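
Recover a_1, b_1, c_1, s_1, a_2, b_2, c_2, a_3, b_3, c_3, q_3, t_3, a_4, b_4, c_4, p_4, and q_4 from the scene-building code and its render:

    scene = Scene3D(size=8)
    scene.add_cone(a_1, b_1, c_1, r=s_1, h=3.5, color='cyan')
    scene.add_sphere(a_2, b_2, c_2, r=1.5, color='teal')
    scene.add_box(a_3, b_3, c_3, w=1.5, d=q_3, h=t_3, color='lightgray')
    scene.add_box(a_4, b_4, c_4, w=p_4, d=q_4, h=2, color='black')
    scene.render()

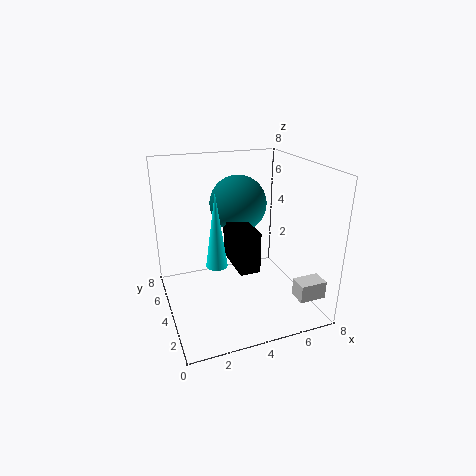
a_1 = 2, b_1 = 1.5, c_1 = 4, s_1 = 0.5, a_2 = 4, b_2 = 4, c_2 = 6, a_3 = 6.5, b_3 = 1, c_3 = 1, q_3 = 1, t_3 = 1, a_4 = 3, b_4 = 1, c_4 = 3.5, p_4 = 1, q_4 = 2.5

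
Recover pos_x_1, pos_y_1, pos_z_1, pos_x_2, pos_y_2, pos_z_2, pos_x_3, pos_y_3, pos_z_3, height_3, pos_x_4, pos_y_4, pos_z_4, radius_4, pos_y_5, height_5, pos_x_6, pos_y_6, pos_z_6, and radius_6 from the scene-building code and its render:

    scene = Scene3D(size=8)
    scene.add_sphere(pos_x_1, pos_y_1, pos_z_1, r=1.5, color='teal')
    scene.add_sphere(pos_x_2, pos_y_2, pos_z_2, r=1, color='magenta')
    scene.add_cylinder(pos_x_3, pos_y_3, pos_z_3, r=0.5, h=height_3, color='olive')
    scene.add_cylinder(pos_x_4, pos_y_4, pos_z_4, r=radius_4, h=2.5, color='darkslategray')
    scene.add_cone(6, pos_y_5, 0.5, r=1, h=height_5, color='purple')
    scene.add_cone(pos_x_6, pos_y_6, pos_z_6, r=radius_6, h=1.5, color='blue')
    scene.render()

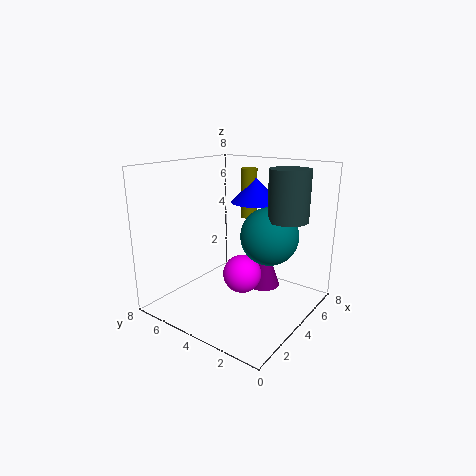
pos_x_1 = 4; pos_y_1 = 2; pos_z_1 = 4.5; pos_x_2 = 3; pos_y_2 = 3; pos_z_2 = 2.5; pos_x_3 = 6.5; pos_y_3 = 5; pos_z_3 = 4.5; height_3 = 3; pos_x_4 = 4; pos_y_4 = 1; pos_z_4 = 5.5; radius_4 = 1; pos_y_5 = 3.5; height_5 = 3; pos_x_6 = 6.5; pos_y_6 = 4.5; pos_z_6 = 5.5; radius_6 = 1.5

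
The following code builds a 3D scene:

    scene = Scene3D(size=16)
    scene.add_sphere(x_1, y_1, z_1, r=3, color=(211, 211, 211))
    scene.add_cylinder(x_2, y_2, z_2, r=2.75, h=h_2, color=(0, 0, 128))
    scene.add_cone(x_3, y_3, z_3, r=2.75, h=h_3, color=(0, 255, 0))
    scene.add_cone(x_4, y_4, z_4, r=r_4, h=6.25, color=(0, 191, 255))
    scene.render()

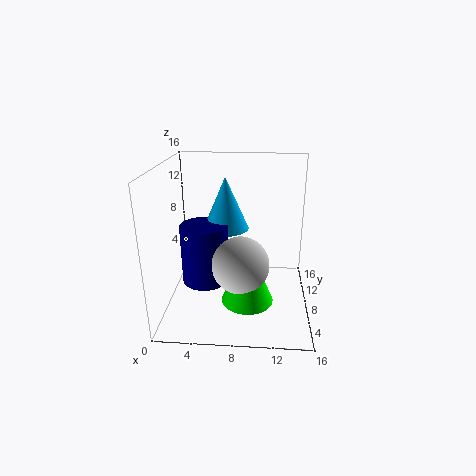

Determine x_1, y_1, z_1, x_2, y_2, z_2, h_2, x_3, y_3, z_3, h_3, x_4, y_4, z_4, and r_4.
x_1 = 8.5, y_1 = 5, z_1 = 6.25, x_2 = 4, y_2 = 9, z_2 = 2, h_2 = 7, x_3 = 9.25, y_3 = 4.75, z_3 = 2.25, h_3 = 6.5, x_4 = 6.25, y_4 = 11.5, z_4 = 7.75, r_4 = 2.75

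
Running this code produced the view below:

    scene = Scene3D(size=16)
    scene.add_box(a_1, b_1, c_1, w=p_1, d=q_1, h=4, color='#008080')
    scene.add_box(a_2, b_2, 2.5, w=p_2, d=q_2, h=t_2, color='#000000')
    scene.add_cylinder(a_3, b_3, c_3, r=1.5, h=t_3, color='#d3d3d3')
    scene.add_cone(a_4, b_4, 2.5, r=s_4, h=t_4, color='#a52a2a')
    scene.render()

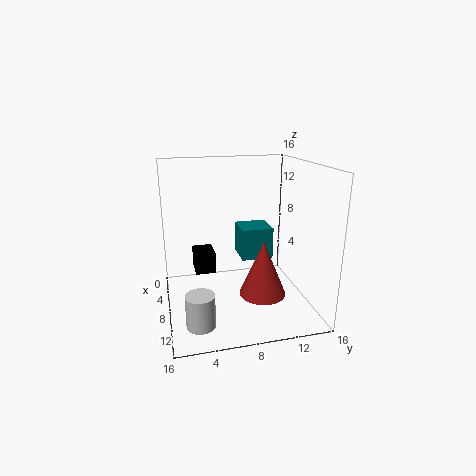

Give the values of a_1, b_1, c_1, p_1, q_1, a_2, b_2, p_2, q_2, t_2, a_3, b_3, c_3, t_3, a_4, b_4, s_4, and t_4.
a_1 = 0.5, b_1 = 9.5, c_1 = 3.5, p_1 = 4, q_1 = 4, a_2 = 1.5, b_2 = 3.5, p_2 = 3.5, q_2 = 2.5, t_2 = 2.5, a_3 = 12.5, b_3 = 3, c_3 = 0.5, t_3 = 3.5, a_4 = 11, b_4 = 10, s_4 = 2.5, t_4 = 6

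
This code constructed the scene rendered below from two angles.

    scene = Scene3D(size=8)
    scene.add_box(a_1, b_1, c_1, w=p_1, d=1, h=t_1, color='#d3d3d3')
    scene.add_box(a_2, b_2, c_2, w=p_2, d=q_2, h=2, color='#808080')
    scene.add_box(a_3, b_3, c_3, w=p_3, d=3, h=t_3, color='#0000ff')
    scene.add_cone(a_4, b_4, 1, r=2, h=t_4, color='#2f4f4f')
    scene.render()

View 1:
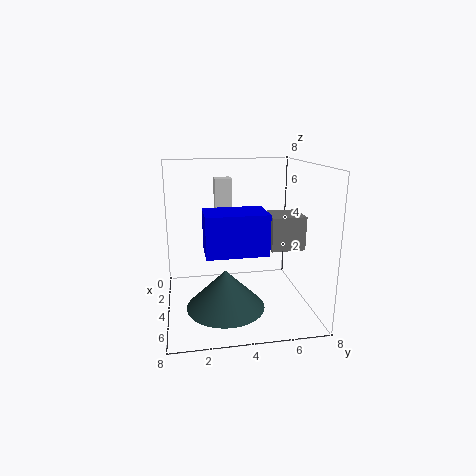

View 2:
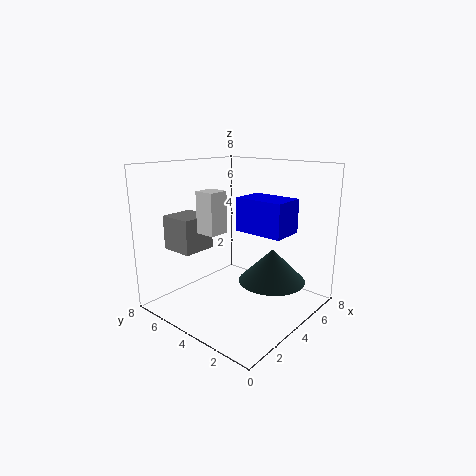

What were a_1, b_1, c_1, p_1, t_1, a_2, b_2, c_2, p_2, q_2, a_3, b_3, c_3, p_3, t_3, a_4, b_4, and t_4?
a_1 = 1; b_1 = 3; c_1 = 5; p_1 = 1; t_1 = 2; a_2 = 2; b_2 = 6; c_2 = 3; p_2 = 2; q_2 = 2; a_3 = 5; b_3 = 2; c_3 = 4; p_3 = 2; t_3 = 2; a_4 = 6; b_4 = 3; t_4 = 2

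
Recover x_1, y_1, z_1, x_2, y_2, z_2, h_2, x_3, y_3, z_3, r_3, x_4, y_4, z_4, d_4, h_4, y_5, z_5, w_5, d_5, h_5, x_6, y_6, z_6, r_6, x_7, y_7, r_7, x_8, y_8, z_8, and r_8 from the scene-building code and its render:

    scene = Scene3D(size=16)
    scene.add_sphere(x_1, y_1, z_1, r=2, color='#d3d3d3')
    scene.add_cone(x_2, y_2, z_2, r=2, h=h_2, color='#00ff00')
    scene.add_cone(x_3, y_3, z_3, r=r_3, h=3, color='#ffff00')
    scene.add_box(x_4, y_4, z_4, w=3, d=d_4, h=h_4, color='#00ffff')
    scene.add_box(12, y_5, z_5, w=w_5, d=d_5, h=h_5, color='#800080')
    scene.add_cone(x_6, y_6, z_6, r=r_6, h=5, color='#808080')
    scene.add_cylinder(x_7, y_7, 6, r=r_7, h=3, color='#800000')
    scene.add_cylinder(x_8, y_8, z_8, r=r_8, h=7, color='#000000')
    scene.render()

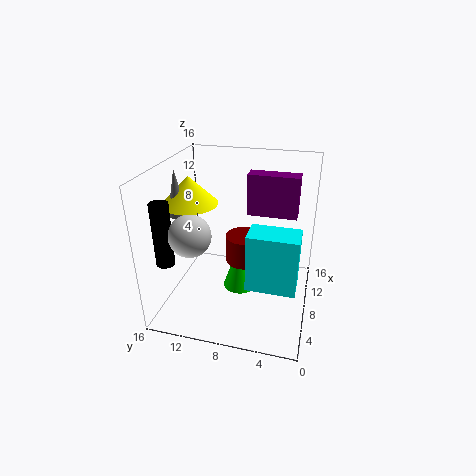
x_1 = 2
y_1 = 11
z_1 = 11
x_2 = 9
y_2 = 8
z_2 = 1
h_2 = 6
x_3 = 7
y_3 = 13
z_3 = 12
r_3 = 3
x_4 = 3
y_4 = 1
z_4 = 5
d_4 = 5
h_4 = 6
y_5 = 2
z_5 = 9
w_5 = 2
d_5 = 6
h_5 = 5
x_6 = 6
y_6 = 14
z_6 = 11
r_6 = 1
x_7 = 7
y_7 = 7
r_7 = 2
x_8 = 4
y_8 = 15
z_8 = 6
r_8 = 1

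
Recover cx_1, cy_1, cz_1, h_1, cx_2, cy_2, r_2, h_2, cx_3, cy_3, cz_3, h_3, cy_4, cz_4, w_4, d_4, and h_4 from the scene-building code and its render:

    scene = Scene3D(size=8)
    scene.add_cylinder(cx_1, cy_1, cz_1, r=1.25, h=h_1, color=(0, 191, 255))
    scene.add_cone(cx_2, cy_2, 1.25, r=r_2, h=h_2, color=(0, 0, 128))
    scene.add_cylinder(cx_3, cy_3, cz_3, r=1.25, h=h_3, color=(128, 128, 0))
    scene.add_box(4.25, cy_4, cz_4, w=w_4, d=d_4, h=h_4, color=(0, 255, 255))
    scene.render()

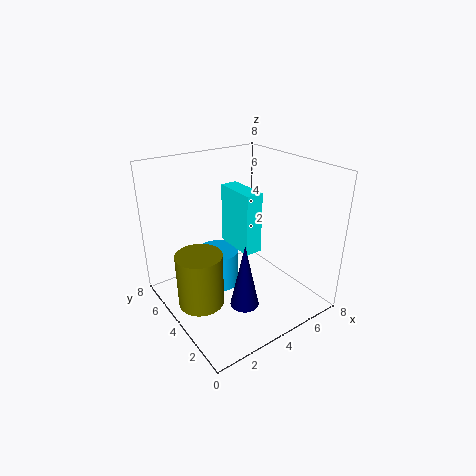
cx_1 = 3.75
cy_1 = 5.75
cz_1 = 0.25
h_1 = 2.25
cx_2 = 3
cy_2 = 2
r_2 = 0.75
h_2 = 3.5
cx_3 = 1.5
cy_3 = 4
cz_3 = 0.75
h_3 = 3
cy_4 = 3.5
cz_4 = 3
w_4 = 1
d_4 = 2.5
h_4 = 3.5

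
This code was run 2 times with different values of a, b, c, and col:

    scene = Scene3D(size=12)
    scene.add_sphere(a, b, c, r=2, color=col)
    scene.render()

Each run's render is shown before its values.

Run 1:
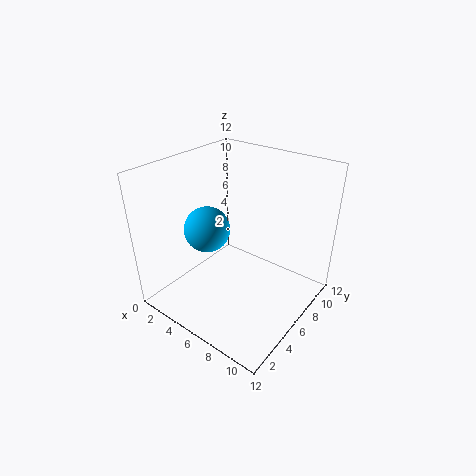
a = 3; b = 5.5; c = 6; col = 'deepskyblue'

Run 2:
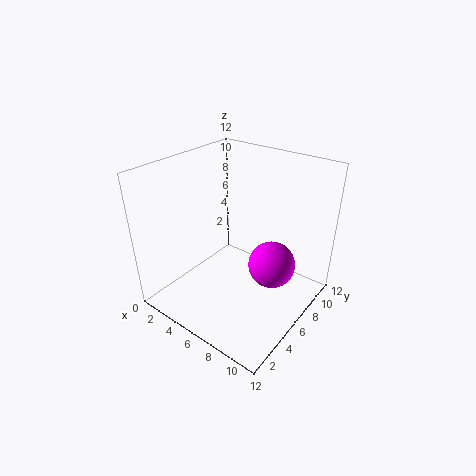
a = 8.5; b = 7.5; c = 3.5; col = 'magenta'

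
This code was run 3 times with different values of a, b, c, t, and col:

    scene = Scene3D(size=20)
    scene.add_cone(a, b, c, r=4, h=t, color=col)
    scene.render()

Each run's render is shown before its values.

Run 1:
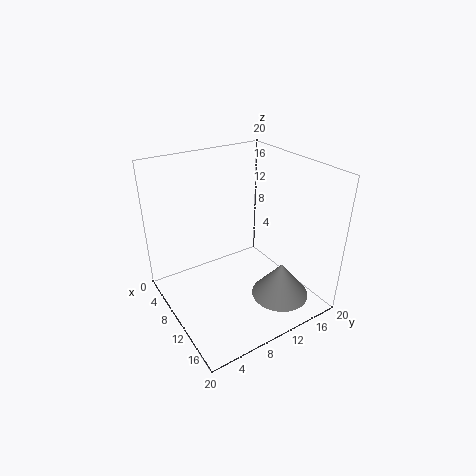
a = 15; b = 14; c = 2; t = 5; col = 'gray'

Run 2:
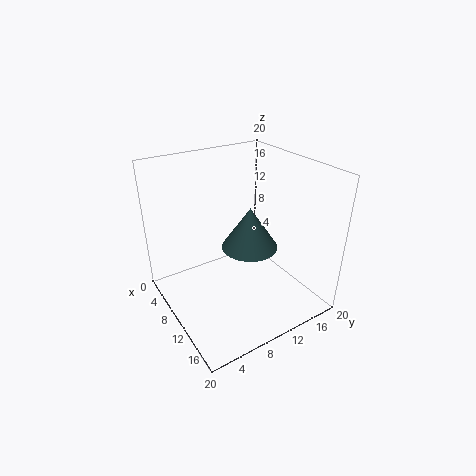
a = 10; b = 12; c = 8; t = 6; col = 'darkslategray'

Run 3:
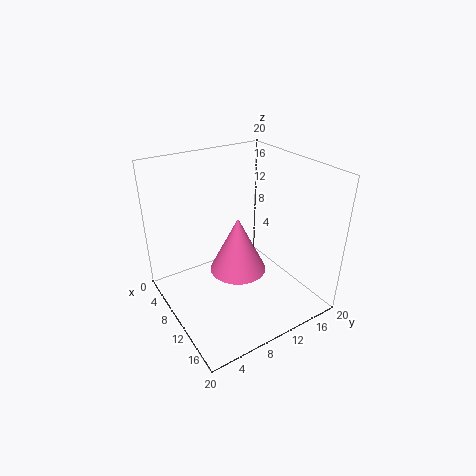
a = 10; b = 10; c = 5; t = 8; col = 'hotpink'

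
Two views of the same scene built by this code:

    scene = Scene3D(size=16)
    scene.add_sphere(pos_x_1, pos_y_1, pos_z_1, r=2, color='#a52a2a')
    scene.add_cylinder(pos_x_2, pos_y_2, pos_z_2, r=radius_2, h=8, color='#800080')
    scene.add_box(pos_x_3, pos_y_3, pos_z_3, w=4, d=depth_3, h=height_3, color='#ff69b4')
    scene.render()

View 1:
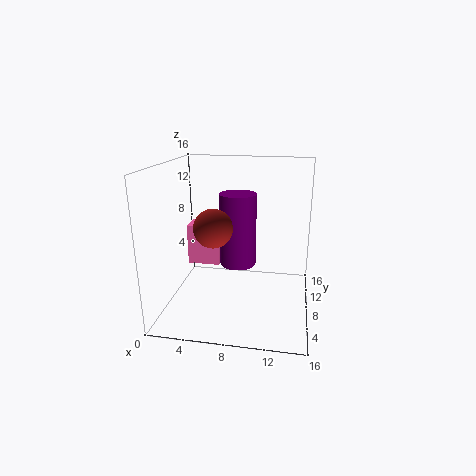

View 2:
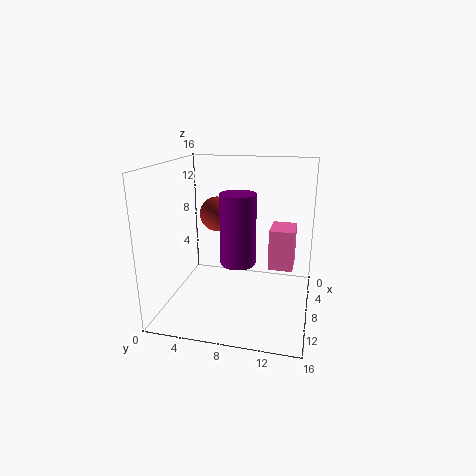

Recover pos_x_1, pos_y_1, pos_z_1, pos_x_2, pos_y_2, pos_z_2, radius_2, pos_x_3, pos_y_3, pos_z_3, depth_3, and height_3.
pos_x_1 = 6
pos_y_1 = 5
pos_z_1 = 10
pos_x_2 = 8
pos_y_2 = 8
pos_z_2 = 5
radius_2 = 2
pos_x_3 = 1
pos_y_3 = 11
pos_z_3 = 3
depth_3 = 3
height_3 = 5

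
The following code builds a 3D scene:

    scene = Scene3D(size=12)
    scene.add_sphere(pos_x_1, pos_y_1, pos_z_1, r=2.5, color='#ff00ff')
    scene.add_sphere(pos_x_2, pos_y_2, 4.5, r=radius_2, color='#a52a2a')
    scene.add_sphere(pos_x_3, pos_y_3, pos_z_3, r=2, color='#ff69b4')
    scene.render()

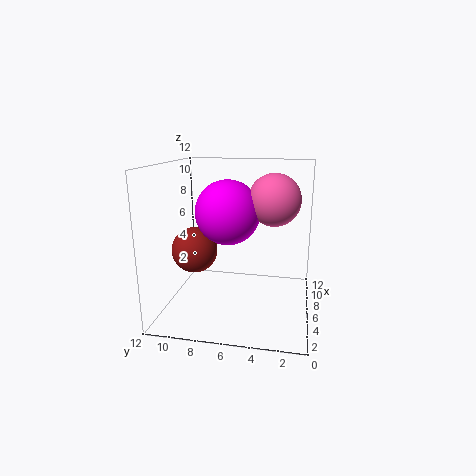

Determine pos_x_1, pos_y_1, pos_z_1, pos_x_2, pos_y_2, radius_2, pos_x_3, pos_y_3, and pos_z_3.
pos_x_1 = 4.5, pos_y_1 = 6.5, pos_z_1 = 8.5, pos_x_2 = 6.5, pos_y_2 = 10, radius_2 = 2, pos_x_3 = 5, pos_y_3 = 3, pos_z_3 = 9.5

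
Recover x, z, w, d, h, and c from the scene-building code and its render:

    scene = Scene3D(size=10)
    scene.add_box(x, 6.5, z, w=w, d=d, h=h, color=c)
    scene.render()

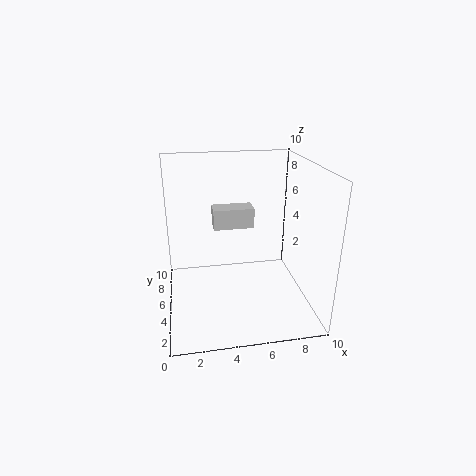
x = 3.5
z = 5
w = 3
d = 1.5
h = 1.5
c = 'lightgray'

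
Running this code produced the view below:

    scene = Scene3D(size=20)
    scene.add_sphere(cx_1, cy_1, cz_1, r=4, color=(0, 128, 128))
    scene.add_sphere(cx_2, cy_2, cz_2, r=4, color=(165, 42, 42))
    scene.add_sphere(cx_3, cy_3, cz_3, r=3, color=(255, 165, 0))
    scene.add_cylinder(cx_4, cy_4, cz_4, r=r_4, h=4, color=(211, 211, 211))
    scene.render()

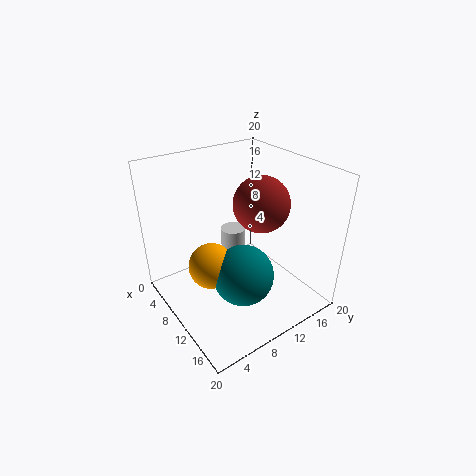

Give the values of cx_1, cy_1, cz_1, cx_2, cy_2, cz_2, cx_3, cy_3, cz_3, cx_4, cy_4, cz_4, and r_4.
cx_1 = 14; cy_1 = 8; cz_1 = 7; cx_2 = 10; cy_2 = 14; cz_2 = 14; cx_3 = 11; cy_3 = 5; cz_3 = 8; cx_4 = 3; cy_4 = 14; cz_4 = 3; r_4 = 2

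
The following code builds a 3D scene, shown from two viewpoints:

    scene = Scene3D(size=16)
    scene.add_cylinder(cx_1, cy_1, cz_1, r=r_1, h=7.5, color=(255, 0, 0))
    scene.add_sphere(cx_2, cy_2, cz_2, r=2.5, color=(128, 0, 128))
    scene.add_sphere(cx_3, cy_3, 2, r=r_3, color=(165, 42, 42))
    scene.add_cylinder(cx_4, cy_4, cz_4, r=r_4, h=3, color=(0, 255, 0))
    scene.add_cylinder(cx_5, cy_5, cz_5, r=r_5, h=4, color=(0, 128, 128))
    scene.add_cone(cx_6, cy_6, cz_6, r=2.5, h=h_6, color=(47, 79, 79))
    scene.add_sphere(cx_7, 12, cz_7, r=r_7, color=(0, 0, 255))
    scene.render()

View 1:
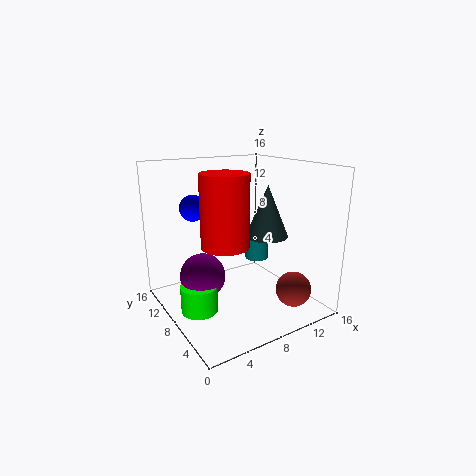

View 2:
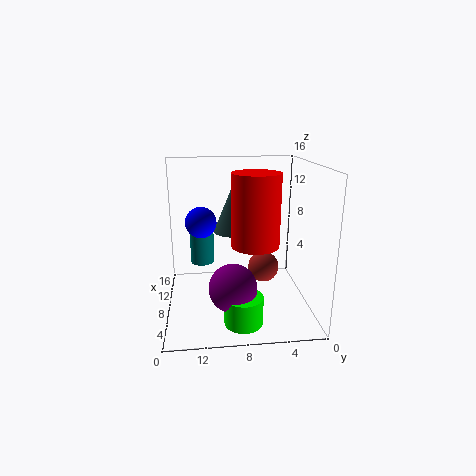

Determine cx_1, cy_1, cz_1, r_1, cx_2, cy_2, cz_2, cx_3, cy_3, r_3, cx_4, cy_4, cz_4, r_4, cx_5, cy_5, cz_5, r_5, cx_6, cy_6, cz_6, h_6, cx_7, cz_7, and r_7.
cx_1 = 5.5
cy_1 = 6.5
cz_1 = 8
r_1 = 2.5
cx_2 = 4
cy_2 = 9
cz_2 = 4
cx_3 = 13
cy_3 = 4
r_3 = 2
cx_4 = 3
cy_4 = 8
cz_4 = 0.5
r_4 = 2
cx_5 = 13.5
cy_5 = 12
cz_5 = 3
r_5 = 1.5
cx_6 = 12
cy_6 = 8
cz_6 = 7.5
h_6 = 6
cx_7 = 4.5
cz_7 = 11
r_7 = 1.5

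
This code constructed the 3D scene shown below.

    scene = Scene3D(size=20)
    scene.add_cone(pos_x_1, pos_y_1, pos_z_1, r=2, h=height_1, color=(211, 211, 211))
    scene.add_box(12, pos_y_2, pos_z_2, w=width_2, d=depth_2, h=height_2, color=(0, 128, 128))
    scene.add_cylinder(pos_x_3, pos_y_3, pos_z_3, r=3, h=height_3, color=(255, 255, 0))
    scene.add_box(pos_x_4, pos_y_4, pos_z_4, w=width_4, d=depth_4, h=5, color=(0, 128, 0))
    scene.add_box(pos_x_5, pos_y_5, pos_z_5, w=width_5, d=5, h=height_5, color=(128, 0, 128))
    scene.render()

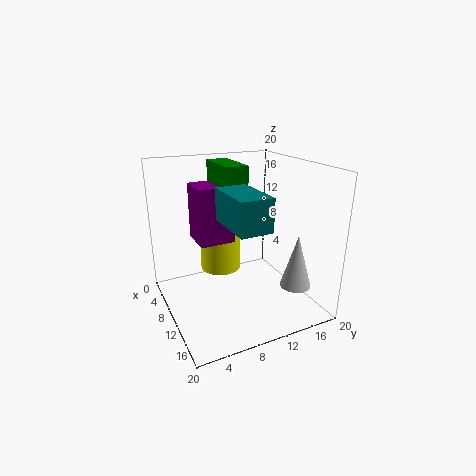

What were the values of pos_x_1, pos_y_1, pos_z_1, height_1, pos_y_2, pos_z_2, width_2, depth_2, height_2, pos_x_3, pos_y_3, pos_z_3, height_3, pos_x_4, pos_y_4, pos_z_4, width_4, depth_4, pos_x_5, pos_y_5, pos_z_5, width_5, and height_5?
pos_x_1 = 17
pos_y_1 = 15
pos_z_1 = 5
height_1 = 7
pos_y_2 = 6
pos_z_2 = 14
width_2 = 7
depth_2 = 4
height_2 = 4
pos_x_3 = 6
pos_y_3 = 9
pos_z_3 = 4
height_3 = 6
pos_x_4 = 4
pos_y_4 = 8
pos_z_4 = 15
width_4 = 7
depth_4 = 3
pos_x_5 = 4
pos_y_5 = 5
pos_z_5 = 9
width_5 = 5
height_5 = 8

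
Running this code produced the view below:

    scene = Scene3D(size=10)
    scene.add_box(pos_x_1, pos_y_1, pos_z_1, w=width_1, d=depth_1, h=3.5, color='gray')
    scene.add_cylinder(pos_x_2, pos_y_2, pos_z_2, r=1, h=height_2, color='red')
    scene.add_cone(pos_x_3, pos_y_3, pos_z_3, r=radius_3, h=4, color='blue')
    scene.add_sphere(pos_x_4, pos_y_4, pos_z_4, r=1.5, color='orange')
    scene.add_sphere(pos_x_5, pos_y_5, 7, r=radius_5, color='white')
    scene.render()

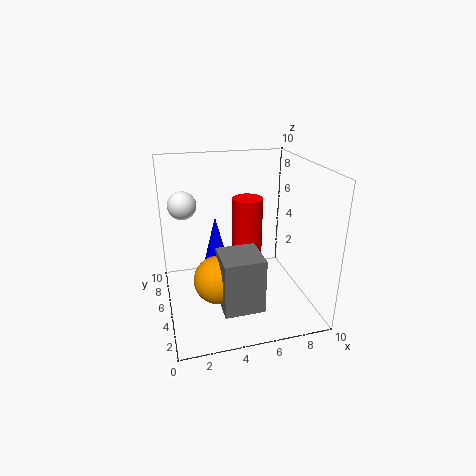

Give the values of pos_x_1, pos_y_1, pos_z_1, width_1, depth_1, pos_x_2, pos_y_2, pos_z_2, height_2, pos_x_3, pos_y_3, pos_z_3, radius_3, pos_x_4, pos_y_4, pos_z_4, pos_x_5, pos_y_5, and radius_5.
pos_x_1 = 3, pos_y_1 = 0.5, pos_z_1 = 2, width_1 = 2.5, depth_1 = 2.5, pos_x_2 = 5.5, pos_y_2 = 4.5, pos_z_2 = 3.5, height_2 = 4.5, pos_x_3 = 4, pos_y_3 = 8, pos_z_3 = 1.5, radius_3 = 1, pos_x_4 = 3, pos_y_4 = 2.5, pos_z_4 = 3.5, pos_x_5 = 1.5, pos_y_5 = 7, radius_5 = 1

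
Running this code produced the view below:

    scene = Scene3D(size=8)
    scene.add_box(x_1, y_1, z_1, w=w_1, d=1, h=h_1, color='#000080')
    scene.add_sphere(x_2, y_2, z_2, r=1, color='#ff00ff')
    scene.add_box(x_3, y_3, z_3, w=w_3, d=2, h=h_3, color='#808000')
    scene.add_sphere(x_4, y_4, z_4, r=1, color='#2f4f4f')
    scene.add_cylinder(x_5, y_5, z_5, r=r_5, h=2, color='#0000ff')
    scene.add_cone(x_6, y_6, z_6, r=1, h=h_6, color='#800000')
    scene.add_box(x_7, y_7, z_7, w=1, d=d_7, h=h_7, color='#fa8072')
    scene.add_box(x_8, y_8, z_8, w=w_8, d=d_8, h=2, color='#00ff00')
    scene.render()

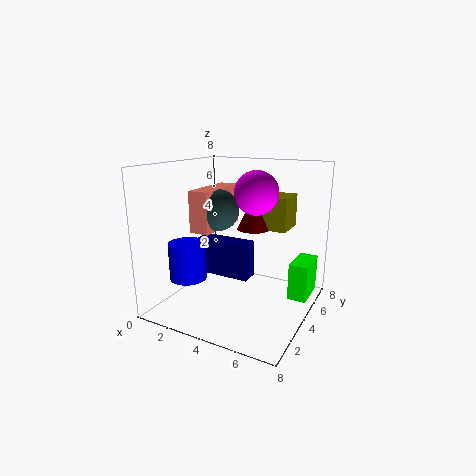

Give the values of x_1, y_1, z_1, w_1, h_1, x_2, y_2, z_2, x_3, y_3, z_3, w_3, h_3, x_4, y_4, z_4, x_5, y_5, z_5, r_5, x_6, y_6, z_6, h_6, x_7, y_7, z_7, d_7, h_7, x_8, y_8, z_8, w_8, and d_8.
x_1 = 2, y_1 = 3, z_1 = 2, w_1 = 3, h_1 = 2, x_2 = 6, y_2 = 2, z_2 = 7, x_3 = 4, y_3 = 6, z_3 = 4, w_3 = 2, h_3 = 2, x_4 = 4, y_4 = 2, z_4 = 6, x_5 = 2, y_5 = 2, z_5 = 2, r_5 = 1, x_6 = 4, y_6 = 6, z_6 = 4, h_6 = 2, x_7 = 3, y_7 = 1, z_7 = 5, d_7 = 3, h_7 = 2, x_8 = 7, y_8 = 4, z_8 = 1, w_8 = 1, d_8 = 2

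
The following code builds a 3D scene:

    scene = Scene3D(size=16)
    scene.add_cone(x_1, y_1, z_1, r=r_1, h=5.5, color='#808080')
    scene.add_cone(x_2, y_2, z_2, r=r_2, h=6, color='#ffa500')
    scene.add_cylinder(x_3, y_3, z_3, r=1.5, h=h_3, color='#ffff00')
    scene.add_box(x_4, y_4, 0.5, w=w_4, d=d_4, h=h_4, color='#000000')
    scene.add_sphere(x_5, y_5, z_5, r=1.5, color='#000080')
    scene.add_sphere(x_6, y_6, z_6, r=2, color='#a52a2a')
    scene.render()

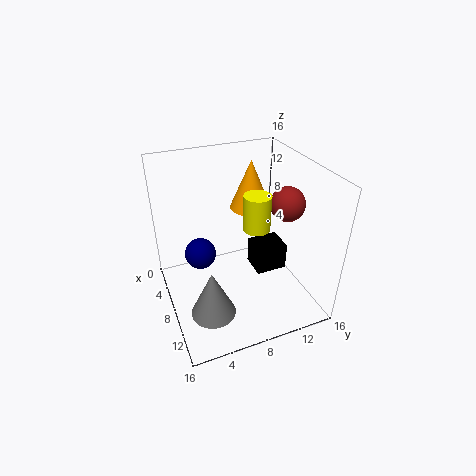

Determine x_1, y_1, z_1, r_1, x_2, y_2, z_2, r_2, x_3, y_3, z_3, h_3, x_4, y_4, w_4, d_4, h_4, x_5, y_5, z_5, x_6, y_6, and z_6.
x_1 = 10.5; y_1 = 4; z_1 = 0.5; r_1 = 2.5; x_2 = 3.5; y_2 = 11.5; z_2 = 9; r_2 = 2.5; x_3 = 8.5; y_3 = 10; z_3 = 9; h_3 = 4; x_4 = 3; y_4 = 11.5; w_4 = 3.5; d_4 = 4; h_4 = 3.5; x_5 = 10.5; y_5 = 3; z_5 = 9; x_6 = 8; y_6 = 14; z_6 = 11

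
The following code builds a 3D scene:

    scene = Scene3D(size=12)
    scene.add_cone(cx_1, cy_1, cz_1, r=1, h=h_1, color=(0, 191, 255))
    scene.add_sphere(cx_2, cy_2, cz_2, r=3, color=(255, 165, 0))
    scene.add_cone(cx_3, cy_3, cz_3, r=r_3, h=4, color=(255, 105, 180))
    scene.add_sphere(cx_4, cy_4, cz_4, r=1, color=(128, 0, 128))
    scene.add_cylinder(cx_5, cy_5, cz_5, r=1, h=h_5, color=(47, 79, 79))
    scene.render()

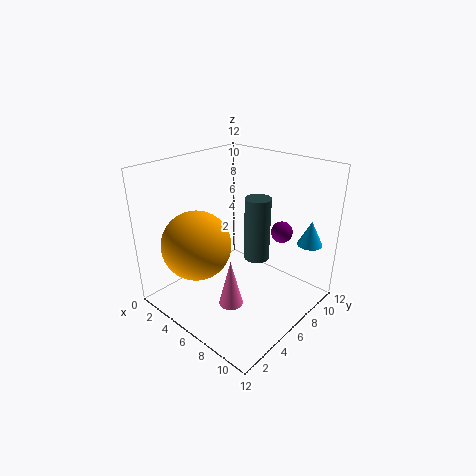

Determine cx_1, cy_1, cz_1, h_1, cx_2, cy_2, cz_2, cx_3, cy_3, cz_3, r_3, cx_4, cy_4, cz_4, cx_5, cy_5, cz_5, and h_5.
cx_1 = 11, cy_1 = 9, cz_1 = 6, h_1 = 2, cx_2 = 3, cy_2 = 4, cz_2 = 5, cx_3 = 7, cy_3 = 4, cz_3 = 1, r_3 = 1, cx_4 = 7, cy_4 = 11, cz_4 = 5, cx_5 = 8, cy_5 = 6, cz_5 = 5, h_5 = 5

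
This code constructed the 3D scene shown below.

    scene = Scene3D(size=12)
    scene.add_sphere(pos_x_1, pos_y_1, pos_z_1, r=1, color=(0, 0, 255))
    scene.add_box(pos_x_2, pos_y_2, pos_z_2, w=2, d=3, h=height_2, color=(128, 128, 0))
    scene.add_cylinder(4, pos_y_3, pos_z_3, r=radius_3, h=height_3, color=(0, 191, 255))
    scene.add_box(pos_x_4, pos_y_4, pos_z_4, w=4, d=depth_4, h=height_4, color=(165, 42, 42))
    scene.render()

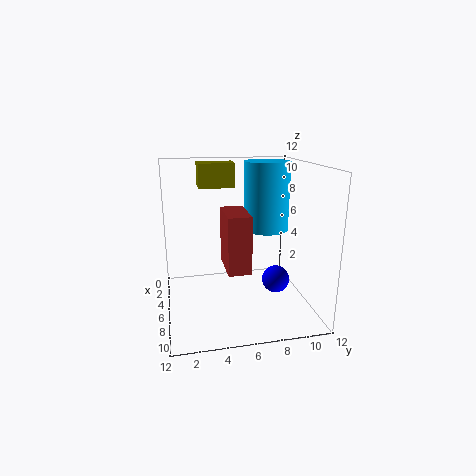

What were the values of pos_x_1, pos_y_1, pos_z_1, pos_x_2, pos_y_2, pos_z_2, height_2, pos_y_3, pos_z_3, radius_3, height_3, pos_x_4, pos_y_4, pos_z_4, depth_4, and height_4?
pos_x_1 = 10, pos_y_1 = 8, pos_z_1 = 4, pos_x_2 = 3, pos_y_2 = 3, pos_z_2 = 10, height_2 = 2, pos_y_3 = 9, pos_z_3 = 6, radius_3 = 2, height_3 = 6, pos_x_4 = 3, pos_y_4 = 5, pos_z_4 = 3, depth_4 = 2, height_4 = 5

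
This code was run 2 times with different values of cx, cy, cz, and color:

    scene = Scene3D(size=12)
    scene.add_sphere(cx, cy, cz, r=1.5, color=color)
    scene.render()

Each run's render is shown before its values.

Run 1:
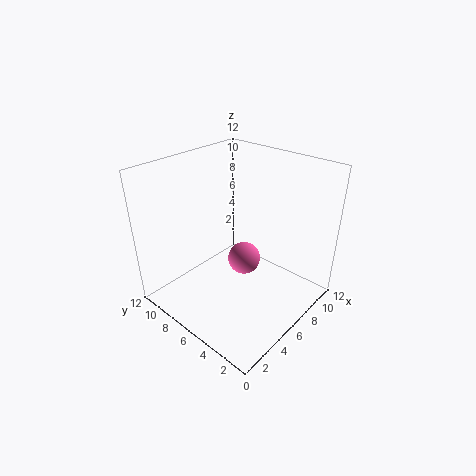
cx = 8; cy = 7; cz = 2.5; color = 'hotpink'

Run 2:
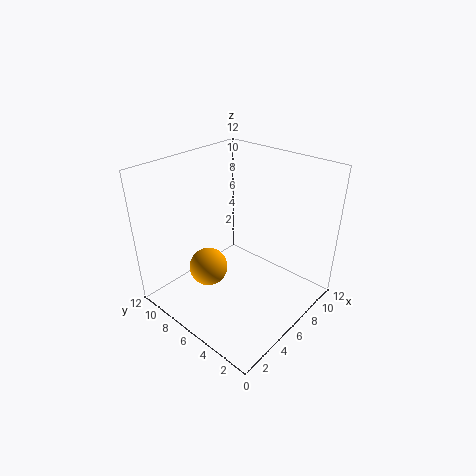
cx = 3; cy = 6.5; cz = 4.5; color = 'orange'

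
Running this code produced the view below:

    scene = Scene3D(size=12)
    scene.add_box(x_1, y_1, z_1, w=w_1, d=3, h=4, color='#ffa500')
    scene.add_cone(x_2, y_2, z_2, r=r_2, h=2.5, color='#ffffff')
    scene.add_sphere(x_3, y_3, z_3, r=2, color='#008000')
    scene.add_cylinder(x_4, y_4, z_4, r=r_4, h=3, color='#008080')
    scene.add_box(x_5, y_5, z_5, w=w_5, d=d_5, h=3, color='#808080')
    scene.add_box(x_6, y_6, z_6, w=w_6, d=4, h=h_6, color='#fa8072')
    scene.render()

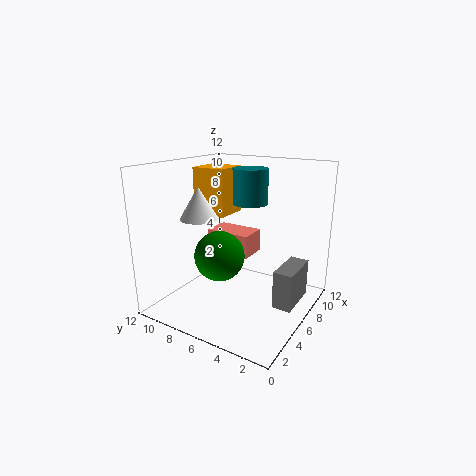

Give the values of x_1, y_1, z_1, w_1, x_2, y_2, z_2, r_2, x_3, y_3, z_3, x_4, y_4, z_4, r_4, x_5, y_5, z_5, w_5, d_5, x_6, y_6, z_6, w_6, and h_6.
x_1 = 6
y_1 = 7.5
z_1 = 7.5
w_1 = 3
x_2 = 3.5
y_2 = 8
z_2 = 8
r_2 = 1.5
x_3 = 4
y_3 = 6.5
z_3 = 5
x_4 = 8
y_4 = 6
z_4 = 8.5
r_4 = 1.5
x_5 = 4.5
y_5 = 0.5
z_5 = 1.5
w_5 = 3.5
d_5 = 1.5
x_6 = 6.5
y_6 = 5.5
z_6 = 4
w_6 = 2.5
h_6 = 2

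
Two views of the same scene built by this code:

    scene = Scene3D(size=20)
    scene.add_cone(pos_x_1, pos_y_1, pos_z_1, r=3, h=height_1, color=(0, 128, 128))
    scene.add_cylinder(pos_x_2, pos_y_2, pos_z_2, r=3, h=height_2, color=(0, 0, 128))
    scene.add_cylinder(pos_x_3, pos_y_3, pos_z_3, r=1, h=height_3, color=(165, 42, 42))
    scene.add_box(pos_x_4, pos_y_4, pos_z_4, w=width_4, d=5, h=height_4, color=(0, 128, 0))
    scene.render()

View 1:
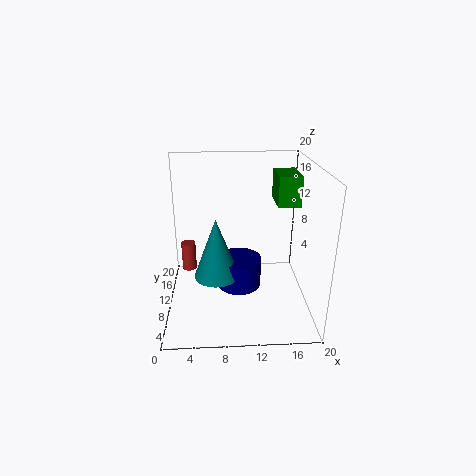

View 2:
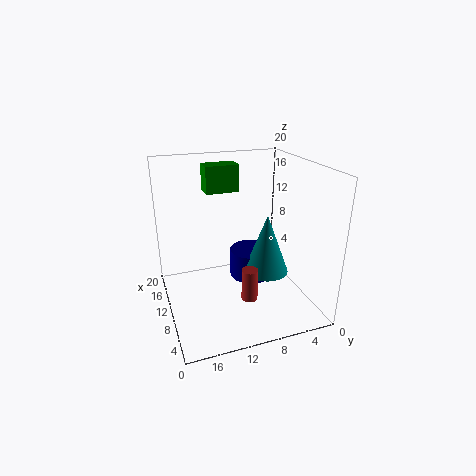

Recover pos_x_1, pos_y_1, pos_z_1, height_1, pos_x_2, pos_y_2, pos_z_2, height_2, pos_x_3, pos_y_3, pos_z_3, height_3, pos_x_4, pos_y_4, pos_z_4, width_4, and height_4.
pos_x_1 = 7
pos_y_1 = 7
pos_z_1 = 6
height_1 = 8
pos_x_2 = 10
pos_y_2 = 8
pos_z_2 = 4
height_2 = 4
pos_x_3 = 3
pos_y_3 = 11
pos_z_3 = 5
height_3 = 4
pos_x_4 = 15
pos_y_4 = 8
pos_z_4 = 15
width_4 = 3
height_4 = 4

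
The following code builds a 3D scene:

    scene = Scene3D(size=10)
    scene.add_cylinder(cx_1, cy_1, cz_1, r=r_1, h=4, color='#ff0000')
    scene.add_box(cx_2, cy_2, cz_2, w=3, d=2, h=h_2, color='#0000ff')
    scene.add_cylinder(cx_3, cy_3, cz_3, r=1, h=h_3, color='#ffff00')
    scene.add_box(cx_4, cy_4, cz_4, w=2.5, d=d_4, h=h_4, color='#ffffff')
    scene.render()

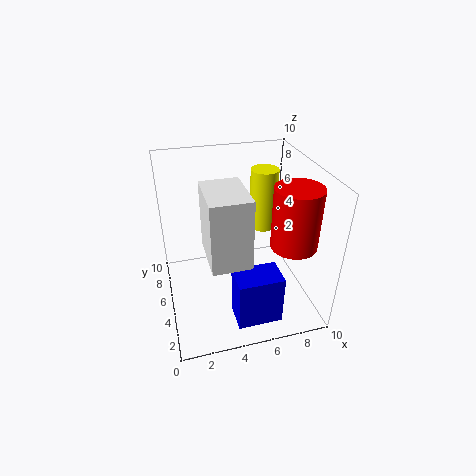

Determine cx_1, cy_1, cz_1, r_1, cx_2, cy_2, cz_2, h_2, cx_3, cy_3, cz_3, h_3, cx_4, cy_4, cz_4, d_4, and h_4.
cx_1 = 8, cy_1 = 2.5, cz_1 = 5.5, r_1 = 1.5, cx_2 = 4, cy_2 = 1, cz_2 = 0.5, h_2 = 3.5, cx_3 = 7.5, cy_3 = 7, cz_3 = 4.5, h_3 = 4.5, cx_4 = 2.5, cy_4 = 1.5, cz_4 = 5, d_4 = 3.5, h_4 = 4.5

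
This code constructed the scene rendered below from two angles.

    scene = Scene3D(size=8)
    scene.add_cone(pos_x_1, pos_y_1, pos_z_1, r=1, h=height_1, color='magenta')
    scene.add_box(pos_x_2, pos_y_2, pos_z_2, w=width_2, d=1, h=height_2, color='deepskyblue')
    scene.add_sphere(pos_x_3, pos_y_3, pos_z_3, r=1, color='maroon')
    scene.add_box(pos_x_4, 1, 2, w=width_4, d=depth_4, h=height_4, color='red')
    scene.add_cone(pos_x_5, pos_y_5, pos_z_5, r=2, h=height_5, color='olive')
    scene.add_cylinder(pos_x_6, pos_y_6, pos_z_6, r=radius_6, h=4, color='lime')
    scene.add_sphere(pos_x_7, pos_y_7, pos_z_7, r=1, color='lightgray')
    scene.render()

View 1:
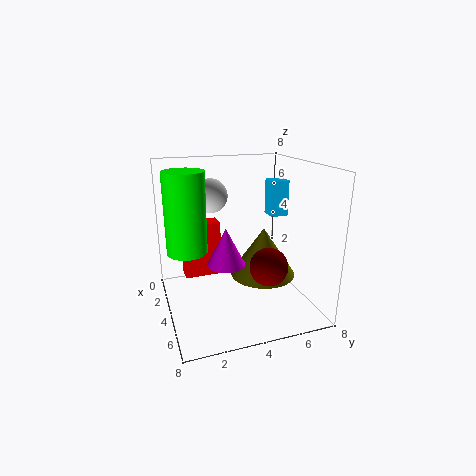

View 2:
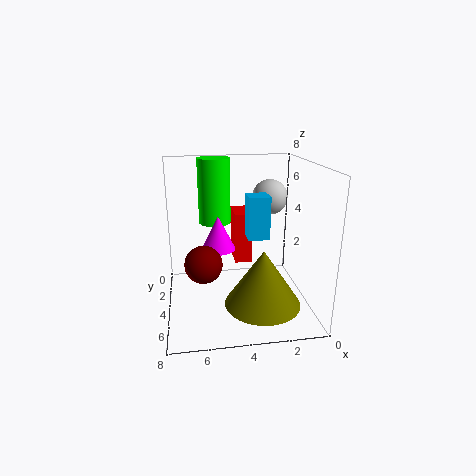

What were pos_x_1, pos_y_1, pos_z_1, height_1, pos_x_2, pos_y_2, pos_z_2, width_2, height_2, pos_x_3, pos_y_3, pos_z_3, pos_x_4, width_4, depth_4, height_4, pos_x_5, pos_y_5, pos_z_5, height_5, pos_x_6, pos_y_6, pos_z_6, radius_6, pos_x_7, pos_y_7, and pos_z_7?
pos_x_1 = 5
pos_y_1 = 3
pos_z_1 = 3
height_1 = 2
pos_x_2 = 3
pos_y_2 = 6
pos_z_2 = 5
width_2 = 1
height_2 = 2
pos_x_3 = 6
pos_y_3 = 5
pos_z_3 = 3
pos_x_4 = 3
width_4 = 1
depth_4 = 2
height_4 = 3
pos_x_5 = 3
pos_y_5 = 6
pos_z_5 = 1
height_5 = 3
pos_x_6 = 5
pos_y_6 = 1
pos_z_6 = 4
radius_6 = 1
pos_x_7 = 2
pos_y_7 = 3
pos_z_7 = 6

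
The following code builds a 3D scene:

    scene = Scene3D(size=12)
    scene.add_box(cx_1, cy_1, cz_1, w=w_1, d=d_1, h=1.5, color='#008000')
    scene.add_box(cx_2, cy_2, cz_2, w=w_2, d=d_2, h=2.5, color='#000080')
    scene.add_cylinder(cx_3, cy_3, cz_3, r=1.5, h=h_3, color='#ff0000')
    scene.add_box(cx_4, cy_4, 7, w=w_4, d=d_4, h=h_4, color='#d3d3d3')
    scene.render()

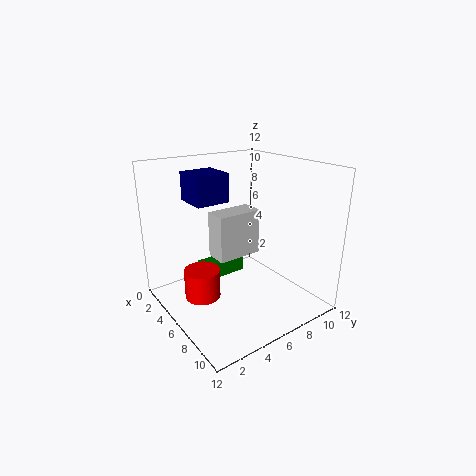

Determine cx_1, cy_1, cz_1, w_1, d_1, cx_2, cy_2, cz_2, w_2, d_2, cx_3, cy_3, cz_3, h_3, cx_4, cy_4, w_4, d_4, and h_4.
cx_1 = 2.5, cy_1 = 4, cz_1 = 1.5, w_1 = 1.5, d_1 = 4, cx_2 = 1, cy_2 = 3.5, cz_2 = 8.5, w_2 = 3, d_2 = 3, cx_3 = 5, cy_3 = 3, cz_3 = 1, h_3 = 2.5, cx_4 = 9, cy_4 = 1.5, w_4 = 1.5, d_4 = 3, h_4 = 3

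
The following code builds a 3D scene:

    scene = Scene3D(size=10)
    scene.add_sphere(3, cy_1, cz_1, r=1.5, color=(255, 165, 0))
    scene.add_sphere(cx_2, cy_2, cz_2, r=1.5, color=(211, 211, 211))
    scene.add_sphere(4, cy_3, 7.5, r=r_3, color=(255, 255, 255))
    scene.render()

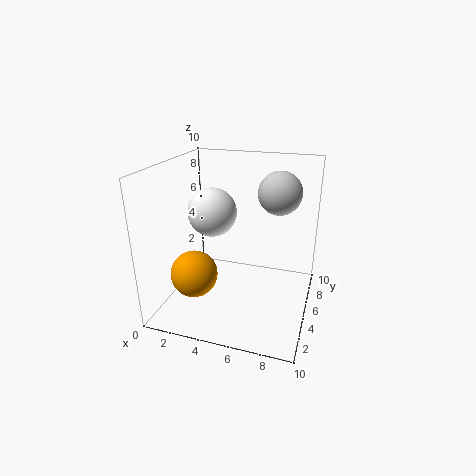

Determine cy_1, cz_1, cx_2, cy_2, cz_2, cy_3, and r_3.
cy_1 = 2, cz_1 = 3.5, cx_2 = 7.5, cy_2 = 6.5, cz_2 = 8, cy_3 = 3, r_3 = 1.5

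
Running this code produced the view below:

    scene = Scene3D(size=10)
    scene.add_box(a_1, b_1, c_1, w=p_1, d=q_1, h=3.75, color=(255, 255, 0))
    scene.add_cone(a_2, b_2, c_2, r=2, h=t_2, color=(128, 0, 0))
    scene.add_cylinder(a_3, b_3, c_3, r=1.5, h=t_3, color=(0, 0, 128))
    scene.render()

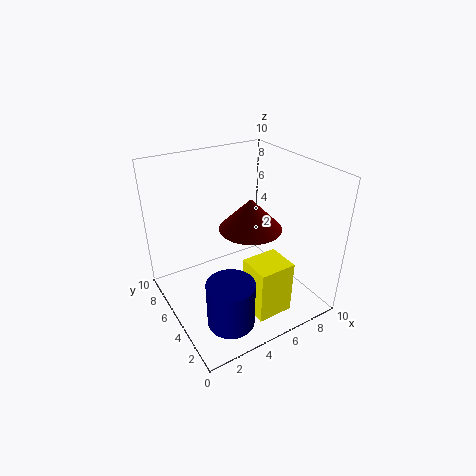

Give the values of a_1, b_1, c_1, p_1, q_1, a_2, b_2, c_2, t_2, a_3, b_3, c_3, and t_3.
a_1 = 4.5, b_1 = 1.25, c_1 = 0.5, p_1 = 2.5, q_1 = 2.25, a_2 = 5, b_2 = 3.5, c_2 = 6.5, t_2 = 2, a_3 = 2.5, b_3 = 1.75, c_3 = 1.25, t_3 = 3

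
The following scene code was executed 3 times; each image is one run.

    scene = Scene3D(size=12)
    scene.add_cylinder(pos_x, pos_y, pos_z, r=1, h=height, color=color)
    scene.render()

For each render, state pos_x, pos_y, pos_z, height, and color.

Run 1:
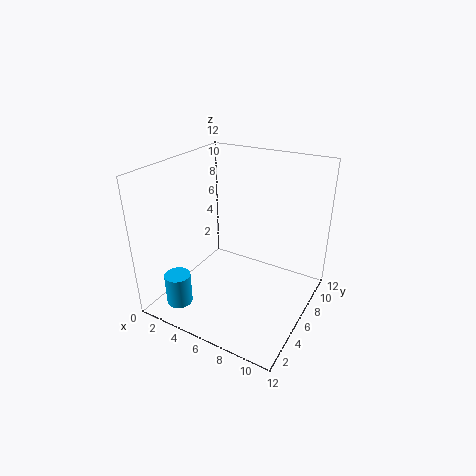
pos_x = 3.5; pos_y = 1; pos_z = 2; height = 2.5; color = 'deepskyblue'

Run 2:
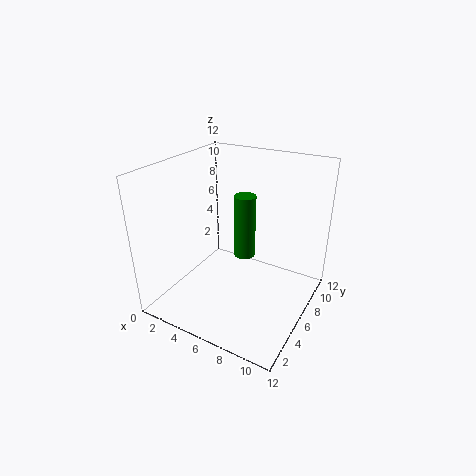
pos_x = 5; pos_y = 9; pos_z = 2.5; height = 6; color = 'green'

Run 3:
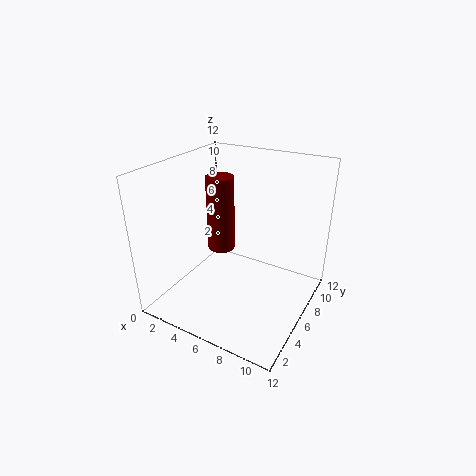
pos_x = 6; pos_y = 3.5; pos_z = 6.5; height = 5.5; color = 'maroon'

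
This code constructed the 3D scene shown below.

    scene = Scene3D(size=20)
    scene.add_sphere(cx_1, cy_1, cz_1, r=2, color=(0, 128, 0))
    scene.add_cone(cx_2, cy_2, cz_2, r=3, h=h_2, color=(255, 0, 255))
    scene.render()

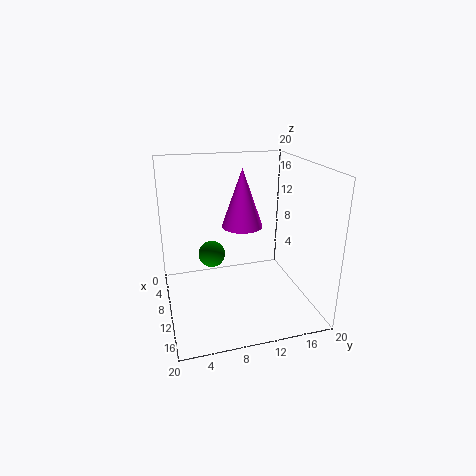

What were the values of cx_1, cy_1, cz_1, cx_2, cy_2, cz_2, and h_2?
cx_1 = 6; cy_1 = 7; cz_1 = 6; cx_2 = 7; cy_2 = 11.5; cz_2 = 10.5; h_2 = 8.5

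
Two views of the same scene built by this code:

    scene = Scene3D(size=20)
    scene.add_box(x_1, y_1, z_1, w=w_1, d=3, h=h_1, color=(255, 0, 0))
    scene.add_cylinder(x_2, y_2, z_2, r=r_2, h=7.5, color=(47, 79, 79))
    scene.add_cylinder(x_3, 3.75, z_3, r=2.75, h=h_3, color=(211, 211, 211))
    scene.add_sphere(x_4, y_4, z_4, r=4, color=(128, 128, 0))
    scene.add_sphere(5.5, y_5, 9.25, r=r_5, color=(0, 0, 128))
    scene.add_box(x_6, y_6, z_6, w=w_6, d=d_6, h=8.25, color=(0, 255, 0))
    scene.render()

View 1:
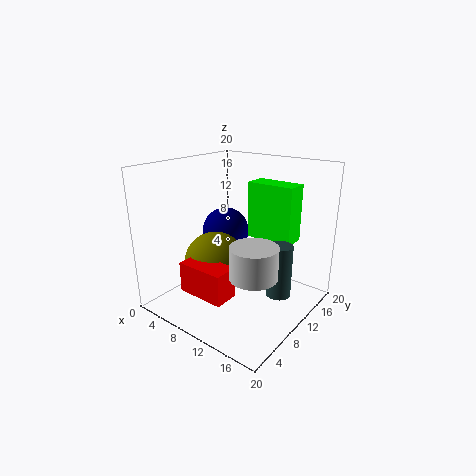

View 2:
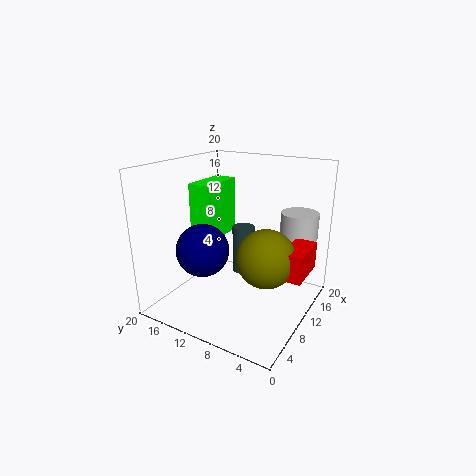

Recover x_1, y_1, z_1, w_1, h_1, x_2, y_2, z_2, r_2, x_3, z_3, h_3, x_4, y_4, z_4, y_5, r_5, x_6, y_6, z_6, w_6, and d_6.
x_1 = 8.75; y_1 = 0.25; z_1 = 6; w_1 = 6; h_1 = 3.75; x_2 = 15.5; y_2 = 12.25; z_2 = 2; r_2 = 1.75; x_3 = 17; z_3 = 9; h_3 = 3.75; x_4 = 9.75; y_4 = 5.5; z_4 = 8; y_5 = 12.75; r_5 = 3.5; x_6 = 8.75; y_6 = 14; z_6 = 8.75; w_6 = 7; d_6 = 3.25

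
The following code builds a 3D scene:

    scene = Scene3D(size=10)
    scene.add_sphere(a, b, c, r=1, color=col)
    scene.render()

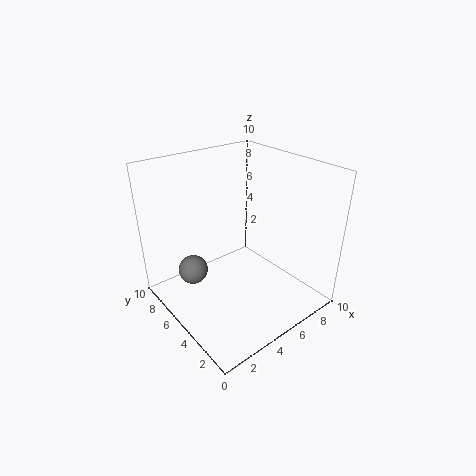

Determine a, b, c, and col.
a = 2, b = 6.25, c = 3, col = 'gray'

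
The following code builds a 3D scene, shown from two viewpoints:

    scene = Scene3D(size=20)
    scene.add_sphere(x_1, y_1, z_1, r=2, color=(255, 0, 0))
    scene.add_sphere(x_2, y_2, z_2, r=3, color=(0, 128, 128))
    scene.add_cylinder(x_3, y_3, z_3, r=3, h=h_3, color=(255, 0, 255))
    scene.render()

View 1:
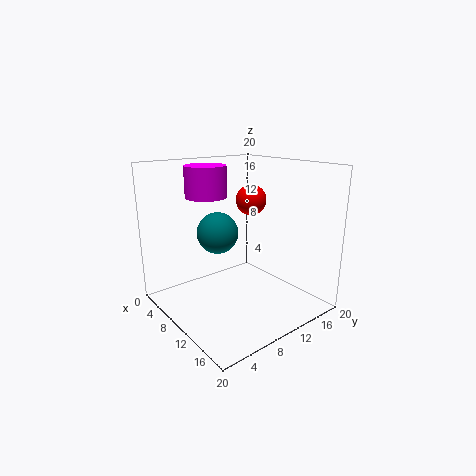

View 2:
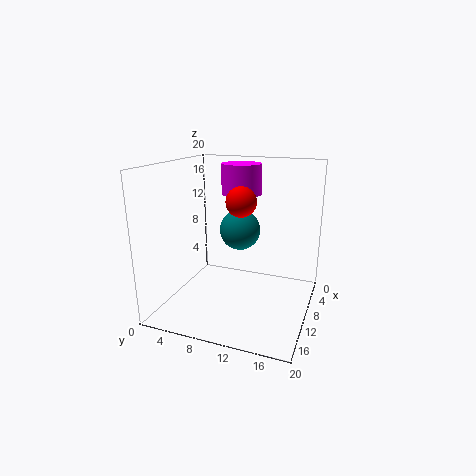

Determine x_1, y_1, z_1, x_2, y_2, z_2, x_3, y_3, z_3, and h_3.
x_1 = 11.5; y_1 = 11; z_1 = 15.5; x_2 = 6.5; y_2 = 9; z_2 = 10; x_3 = 4.5; y_3 = 8.5; z_3 = 15; h_3 = 4.5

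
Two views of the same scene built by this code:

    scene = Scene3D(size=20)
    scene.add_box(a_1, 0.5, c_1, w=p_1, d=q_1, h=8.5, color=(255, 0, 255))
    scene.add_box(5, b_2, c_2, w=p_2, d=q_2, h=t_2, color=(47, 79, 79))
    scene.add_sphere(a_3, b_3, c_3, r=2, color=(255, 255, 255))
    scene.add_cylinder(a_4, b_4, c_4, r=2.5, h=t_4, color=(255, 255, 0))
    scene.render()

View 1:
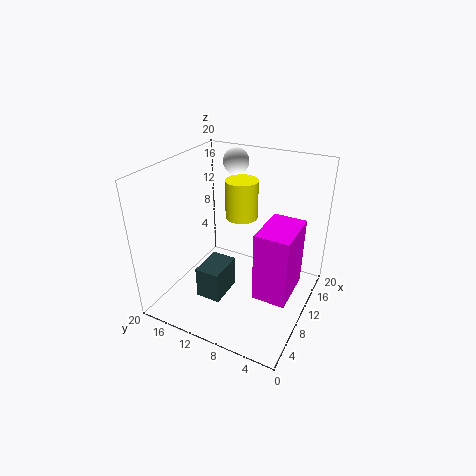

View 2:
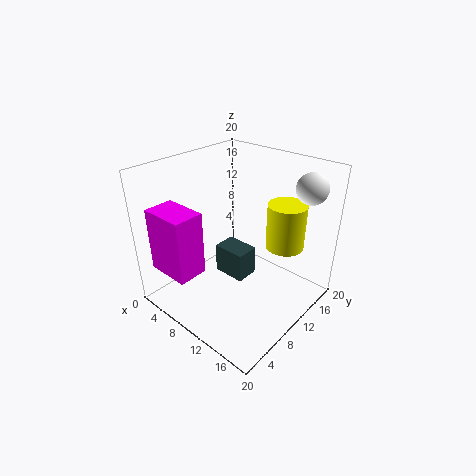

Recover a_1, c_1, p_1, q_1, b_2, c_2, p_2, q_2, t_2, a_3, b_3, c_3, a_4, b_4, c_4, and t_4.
a_1 = 3, c_1 = 7, p_1 = 6, q_1 = 4, b_2 = 10.5, c_2 = 2, p_2 = 5, q_2 = 3.5, t_2 = 4.5, a_3 = 18, b_3 = 14.5, c_3 = 18, a_4 = 16, b_4 = 12.5, c_4 = 10, t_4 = 6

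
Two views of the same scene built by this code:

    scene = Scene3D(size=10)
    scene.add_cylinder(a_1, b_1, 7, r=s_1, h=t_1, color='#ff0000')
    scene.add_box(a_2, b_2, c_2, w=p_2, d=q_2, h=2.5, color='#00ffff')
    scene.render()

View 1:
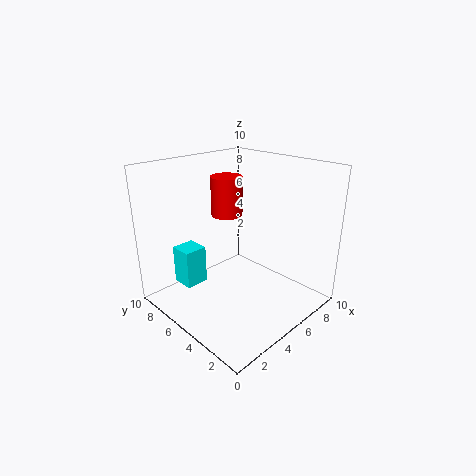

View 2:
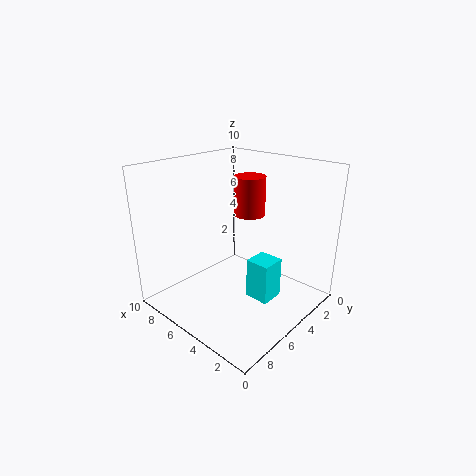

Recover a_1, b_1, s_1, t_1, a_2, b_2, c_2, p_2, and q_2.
a_1 = 4
b_1 = 5
s_1 = 1
t_1 = 2.5
a_2 = 1
b_2 = 5.5
c_2 = 2.5
p_2 = 1.5
q_2 = 1.5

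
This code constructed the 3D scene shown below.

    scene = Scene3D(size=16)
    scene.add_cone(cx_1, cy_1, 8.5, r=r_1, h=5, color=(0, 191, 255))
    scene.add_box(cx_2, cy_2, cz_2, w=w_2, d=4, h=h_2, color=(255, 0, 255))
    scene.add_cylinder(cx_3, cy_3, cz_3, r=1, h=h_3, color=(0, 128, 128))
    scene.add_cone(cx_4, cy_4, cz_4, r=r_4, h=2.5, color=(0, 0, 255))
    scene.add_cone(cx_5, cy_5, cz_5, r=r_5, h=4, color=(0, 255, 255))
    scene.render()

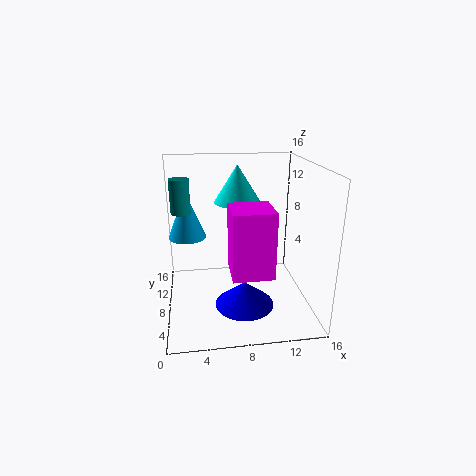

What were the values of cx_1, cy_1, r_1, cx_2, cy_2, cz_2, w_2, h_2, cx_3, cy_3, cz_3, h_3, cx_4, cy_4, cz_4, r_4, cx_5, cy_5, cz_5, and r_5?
cx_1 = 2.5, cy_1 = 8, r_1 = 2, cx_2 = 6.5, cy_2 = 1, cz_2 = 6.5, w_2 = 4, h_2 = 6.5, cx_3 = 2, cy_3 = 7, cz_3 = 11.5, h_3 = 3.5, cx_4 = 8, cy_4 = 3.5, cz_4 = 2.5, r_4 = 3, cx_5 = 8, cy_5 = 8.5, cz_5 = 12, r_5 = 2.5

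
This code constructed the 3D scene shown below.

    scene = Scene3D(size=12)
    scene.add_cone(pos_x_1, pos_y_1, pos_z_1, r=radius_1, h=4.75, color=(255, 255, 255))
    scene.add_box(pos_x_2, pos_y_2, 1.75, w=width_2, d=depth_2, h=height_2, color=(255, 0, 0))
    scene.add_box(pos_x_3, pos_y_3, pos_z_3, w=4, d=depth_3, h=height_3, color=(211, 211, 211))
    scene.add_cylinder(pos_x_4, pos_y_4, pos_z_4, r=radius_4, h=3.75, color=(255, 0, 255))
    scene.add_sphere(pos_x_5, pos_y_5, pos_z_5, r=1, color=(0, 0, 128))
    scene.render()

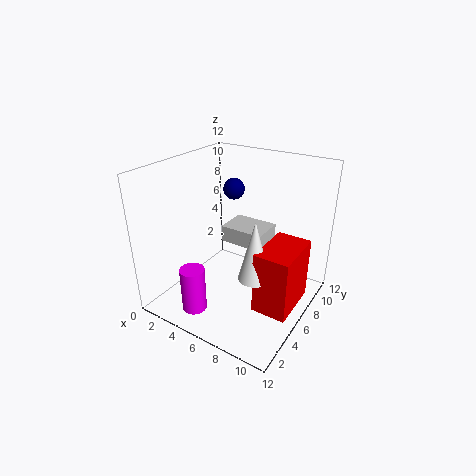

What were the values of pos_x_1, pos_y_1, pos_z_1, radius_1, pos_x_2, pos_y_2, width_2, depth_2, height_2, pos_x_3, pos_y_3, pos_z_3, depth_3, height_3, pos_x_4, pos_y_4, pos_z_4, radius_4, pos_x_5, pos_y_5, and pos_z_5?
pos_x_1 = 8.75, pos_y_1 = 4, pos_z_1 = 4.25, radius_1 = 1.25, pos_x_2 = 9, pos_y_2 = 3.25, width_2 = 2.75, depth_2 = 4.25, height_2 = 5, pos_x_3 = 3.25, pos_y_3 = 7.5, pos_z_3 = 4.25, depth_3 = 3, height_3 = 1.5, pos_x_4 = 4.25, pos_y_4 = 2, pos_z_4 = 0.75, radius_4 = 1, pos_x_5 = 3, pos_y_5 = 10, pos_z_5 = 8.5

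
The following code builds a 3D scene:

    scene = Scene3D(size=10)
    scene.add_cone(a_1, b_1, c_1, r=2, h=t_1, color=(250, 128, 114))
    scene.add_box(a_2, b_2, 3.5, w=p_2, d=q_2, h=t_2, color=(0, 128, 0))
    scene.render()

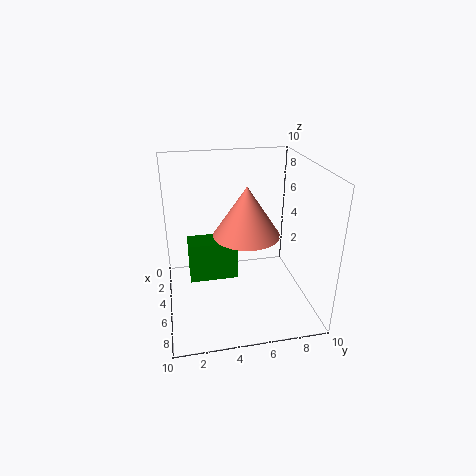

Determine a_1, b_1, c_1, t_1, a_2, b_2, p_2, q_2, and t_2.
a_1 = 7.5; b_1 = 5; c_1 = 6.5; t_1 = 3; a_2 = 6; b_2 = 1.5; p_2 = 1.5; q_2 = 3; t_2 = 2.5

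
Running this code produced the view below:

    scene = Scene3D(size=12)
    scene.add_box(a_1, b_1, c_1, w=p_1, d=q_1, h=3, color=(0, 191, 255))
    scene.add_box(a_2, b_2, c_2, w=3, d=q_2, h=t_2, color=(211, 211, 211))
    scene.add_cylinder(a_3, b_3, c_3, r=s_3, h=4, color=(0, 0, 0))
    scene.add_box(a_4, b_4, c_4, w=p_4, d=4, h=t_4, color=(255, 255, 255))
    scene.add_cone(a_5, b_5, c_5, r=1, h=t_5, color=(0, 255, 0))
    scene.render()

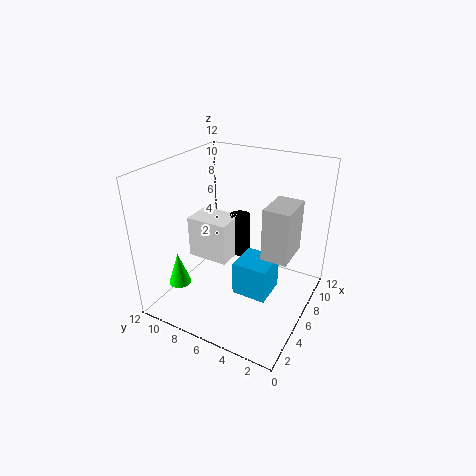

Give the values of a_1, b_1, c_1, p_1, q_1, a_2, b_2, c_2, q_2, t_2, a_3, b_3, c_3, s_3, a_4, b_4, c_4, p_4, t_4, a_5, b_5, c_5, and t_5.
a_1 = 5, b_1 = 3, c_1 = 1, p_1 = 3, q_1 = 3, a_2 = 4, b_2 = 1, c_2 = 6, q_2 = 2, t_2 = 4, a_3 = 10, b_3 = 8, c_3 = 2, s_3 = 1, a_4 = 7, b_4 = 8, c_4 = 2, p_4 = 3, t_4 = 4, a_5 = 4, b_5 = 11, c_5 = 1, t_5 = 3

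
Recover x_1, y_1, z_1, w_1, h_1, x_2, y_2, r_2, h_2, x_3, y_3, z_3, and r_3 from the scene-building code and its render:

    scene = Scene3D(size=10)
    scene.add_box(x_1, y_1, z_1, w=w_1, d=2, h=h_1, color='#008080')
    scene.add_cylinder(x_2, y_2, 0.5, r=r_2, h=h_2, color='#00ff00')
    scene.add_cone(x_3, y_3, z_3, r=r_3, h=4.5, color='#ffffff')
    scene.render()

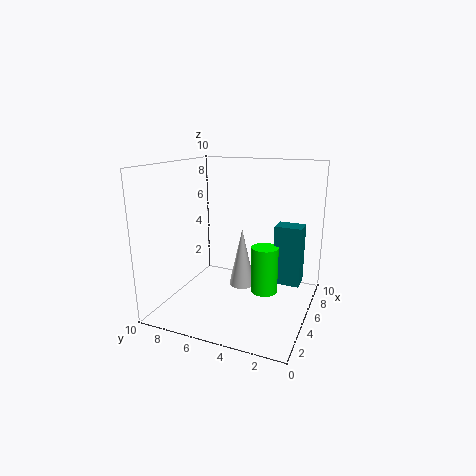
x_1 = 7
y_1 = 1
z_1 = 1
w_1 = 1.5
h_1 = 4.5
x_2 = 6.5
y_2 = 3.5
r_2 = 1
h_2 = 3.5
x_3 = 7
y_3 = 5.5
z_3 = 0.5
r_3 = 1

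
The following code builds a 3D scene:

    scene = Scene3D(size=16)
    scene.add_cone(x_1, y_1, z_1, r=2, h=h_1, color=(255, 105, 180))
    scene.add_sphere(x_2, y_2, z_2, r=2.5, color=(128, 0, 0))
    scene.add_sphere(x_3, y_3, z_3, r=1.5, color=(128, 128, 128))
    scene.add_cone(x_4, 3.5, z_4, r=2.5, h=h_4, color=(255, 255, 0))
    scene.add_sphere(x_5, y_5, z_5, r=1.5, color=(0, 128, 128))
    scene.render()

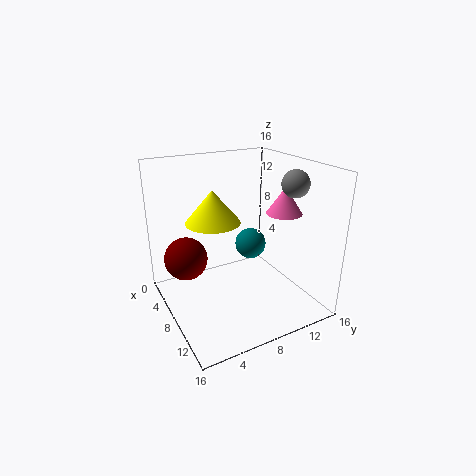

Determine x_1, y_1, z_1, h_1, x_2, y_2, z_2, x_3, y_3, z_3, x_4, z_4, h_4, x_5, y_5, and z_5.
x_1 = 9.5, y_1 = 13, z_1 = 10.5, h_1 = 3, x_2 = 4.5, y_2 = 3, z_2 = 5, x_3 = 10.5, y_3 = 13.5, z_3 = 14, x_4 = 11.5, z_4 = 12, h_4 = 3, x_5 = 11.5, y_5 = 7.5, z_5 = 9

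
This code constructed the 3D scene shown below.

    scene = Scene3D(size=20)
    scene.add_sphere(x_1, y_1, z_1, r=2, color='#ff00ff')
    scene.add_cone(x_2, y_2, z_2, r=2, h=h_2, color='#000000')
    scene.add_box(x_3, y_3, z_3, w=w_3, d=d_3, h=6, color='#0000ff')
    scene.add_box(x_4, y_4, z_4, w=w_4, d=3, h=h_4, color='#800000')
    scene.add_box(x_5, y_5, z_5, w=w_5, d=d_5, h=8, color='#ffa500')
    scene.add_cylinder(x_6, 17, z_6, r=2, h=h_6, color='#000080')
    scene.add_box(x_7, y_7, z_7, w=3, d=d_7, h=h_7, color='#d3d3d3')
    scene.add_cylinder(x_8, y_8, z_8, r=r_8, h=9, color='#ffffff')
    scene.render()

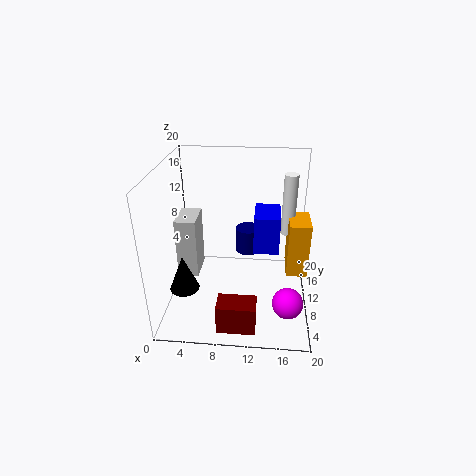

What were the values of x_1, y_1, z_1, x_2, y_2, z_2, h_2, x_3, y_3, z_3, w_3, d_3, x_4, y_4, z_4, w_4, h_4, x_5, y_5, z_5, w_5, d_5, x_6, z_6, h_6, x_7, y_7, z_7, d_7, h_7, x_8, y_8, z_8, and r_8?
x_1 = 17; y_1 = 4; z_1 = 4; x_2 = 3; y_2 = 6; z_2 = 4; h_2 = 5; x_3 = 12; y_3 = 14; z_3 = 5; w_3 = 4; d_3 = 6; x_4 = 8; y_4 = 1; z_4 = 1; w_4 = 5; h_4 = 4; x_5 = 17; y_5 = 10; z_5 = 4; w_5 = 3; d_5 = 5; x_6 = 11; z_6 = 4; h_6 = 4; x_7 = 1; y_7 = 10; z_7 = 3; d_7 = 5; h_7 = 9; x_8 = 17; y_8 = 14; z_8 = 9; r_8 = 1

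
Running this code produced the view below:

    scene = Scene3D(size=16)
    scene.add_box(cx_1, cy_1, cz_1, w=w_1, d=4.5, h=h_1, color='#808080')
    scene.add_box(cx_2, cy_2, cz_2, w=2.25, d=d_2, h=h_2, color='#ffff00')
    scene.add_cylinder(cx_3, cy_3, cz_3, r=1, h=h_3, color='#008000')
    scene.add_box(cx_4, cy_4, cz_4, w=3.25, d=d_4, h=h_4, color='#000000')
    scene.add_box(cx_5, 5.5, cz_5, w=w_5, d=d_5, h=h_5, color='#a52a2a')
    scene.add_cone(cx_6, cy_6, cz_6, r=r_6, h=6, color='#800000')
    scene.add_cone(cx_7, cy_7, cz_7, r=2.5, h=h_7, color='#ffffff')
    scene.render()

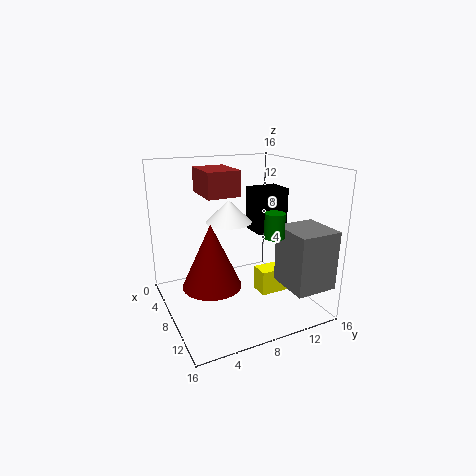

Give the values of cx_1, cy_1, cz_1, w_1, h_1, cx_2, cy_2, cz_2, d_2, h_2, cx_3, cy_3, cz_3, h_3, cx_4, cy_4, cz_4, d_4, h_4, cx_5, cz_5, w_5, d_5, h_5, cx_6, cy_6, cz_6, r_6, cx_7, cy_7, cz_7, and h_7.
cx_1 = 11, cy_1 = 11, cz_1 = 3.75, w_1 = 4.75, h_1 = 6.25, cx_2 = 6.5, cy_2 = 11, cz_2 = 0.25, d_2 = 4.75, h_2 = 3, cx_3 = 13, cy_3 = 9.5, cz_3 = 9.5, h_3 = 2.5, cx_4 = 5, cy_4 = 10.5, cz_4 = 8, d_4 = 3.75, h_4 = 5, cx_5 = 0.5, cz_5 = 12, w_5 = 5.25, d_5 = 4, h_5 = 3, cx_6 = 12.75, cy_6 = 3, cz_6 = 5.75, r_6 = 2.75, cx_7 = 7.25, cy_7 = 7.25, cz_7 = 9.75, h_7 = 2.5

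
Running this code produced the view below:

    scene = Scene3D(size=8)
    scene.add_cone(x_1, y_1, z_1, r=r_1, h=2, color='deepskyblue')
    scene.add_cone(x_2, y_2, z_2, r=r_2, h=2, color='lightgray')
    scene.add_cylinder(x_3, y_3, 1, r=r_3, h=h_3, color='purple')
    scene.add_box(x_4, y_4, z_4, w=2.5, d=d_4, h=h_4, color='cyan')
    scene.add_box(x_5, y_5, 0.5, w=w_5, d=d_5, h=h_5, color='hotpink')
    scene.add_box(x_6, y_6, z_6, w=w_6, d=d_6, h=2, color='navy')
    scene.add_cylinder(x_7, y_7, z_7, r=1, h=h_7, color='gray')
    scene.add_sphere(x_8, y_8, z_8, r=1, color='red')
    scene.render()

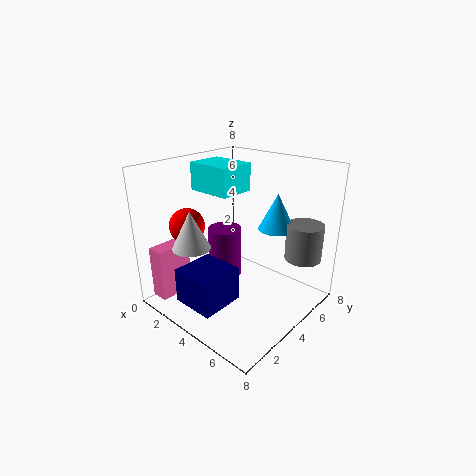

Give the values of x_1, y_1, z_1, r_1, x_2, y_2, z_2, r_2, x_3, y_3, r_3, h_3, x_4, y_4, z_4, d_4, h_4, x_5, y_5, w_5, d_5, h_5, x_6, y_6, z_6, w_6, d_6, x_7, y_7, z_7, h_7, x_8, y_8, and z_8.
x_1 = 5.5, y_1 = 5.5, z_1 = 4.5, r_1 = 1, x_2 = 3, y_2 = 1.5, z_2 = 4, r_2 = 1, x_3 = 2.5, y_3 = 4.5, r_3 = 1, h_3 = 3, x_4 = 1.5, y_4 = 3, z_4 = 6.5, d_4 = 2, h_4 = 1.5, x_5 = 0.5, y_5 = 0.5, w_5 = 1, d_5 = 2, h_5 = 3, x_6 = 2, y_6 = 1, z_6 = 0.5, w_6 = 2.5, d_6 = 2.5, x_7 = 7, y_7 = 6, z_7 = 3, h_7 = 2, x_8 = 1.5, y_8 = 2.5, z_8 = 4.5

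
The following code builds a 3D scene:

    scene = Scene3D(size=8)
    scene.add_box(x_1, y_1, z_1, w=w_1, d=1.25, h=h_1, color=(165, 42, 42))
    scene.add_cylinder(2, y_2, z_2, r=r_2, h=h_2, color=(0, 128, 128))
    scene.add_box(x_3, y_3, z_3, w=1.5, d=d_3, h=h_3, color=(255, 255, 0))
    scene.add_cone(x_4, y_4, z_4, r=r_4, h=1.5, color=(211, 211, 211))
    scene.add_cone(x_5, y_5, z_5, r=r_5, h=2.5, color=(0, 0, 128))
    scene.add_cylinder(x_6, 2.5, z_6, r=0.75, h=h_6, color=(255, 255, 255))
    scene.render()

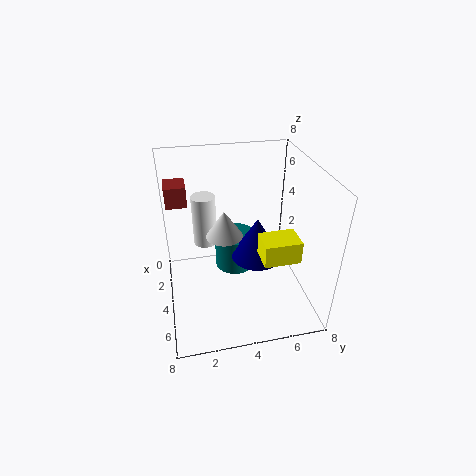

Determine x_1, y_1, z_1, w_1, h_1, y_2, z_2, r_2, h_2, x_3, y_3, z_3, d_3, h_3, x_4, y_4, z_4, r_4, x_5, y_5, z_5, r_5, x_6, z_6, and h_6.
x_1 = 0.25
y_1 = 0.25
z_1 = 5
w_1 = 1.5
h_1 = 1.25
y_2 = 4.25
z_2 = 0.75
r_2 = 1.25
h_2 = 2.25
x_3 = 4.5
y_3 = 5
z_3 = 3.25
d_3 = 2
h_3 = 1.25
x_4 = 4
y_4 = 3.25
z_4 = 4.25
r_4 = 1
x_5 = 3.5
y_5 = 5.25
z_5 = 2.25
r_5 = 1.5
x_6 = 1
z_6 = 2
h_6 = 3.25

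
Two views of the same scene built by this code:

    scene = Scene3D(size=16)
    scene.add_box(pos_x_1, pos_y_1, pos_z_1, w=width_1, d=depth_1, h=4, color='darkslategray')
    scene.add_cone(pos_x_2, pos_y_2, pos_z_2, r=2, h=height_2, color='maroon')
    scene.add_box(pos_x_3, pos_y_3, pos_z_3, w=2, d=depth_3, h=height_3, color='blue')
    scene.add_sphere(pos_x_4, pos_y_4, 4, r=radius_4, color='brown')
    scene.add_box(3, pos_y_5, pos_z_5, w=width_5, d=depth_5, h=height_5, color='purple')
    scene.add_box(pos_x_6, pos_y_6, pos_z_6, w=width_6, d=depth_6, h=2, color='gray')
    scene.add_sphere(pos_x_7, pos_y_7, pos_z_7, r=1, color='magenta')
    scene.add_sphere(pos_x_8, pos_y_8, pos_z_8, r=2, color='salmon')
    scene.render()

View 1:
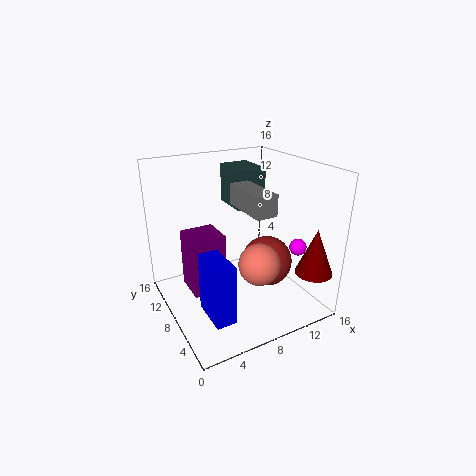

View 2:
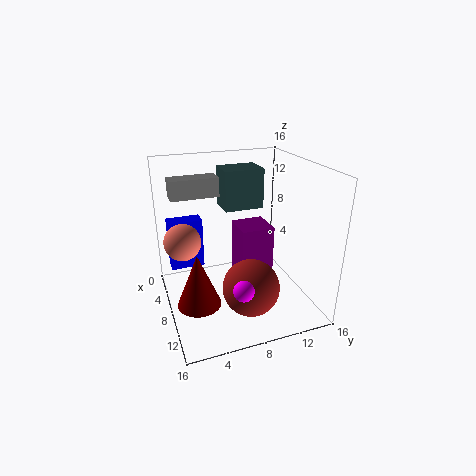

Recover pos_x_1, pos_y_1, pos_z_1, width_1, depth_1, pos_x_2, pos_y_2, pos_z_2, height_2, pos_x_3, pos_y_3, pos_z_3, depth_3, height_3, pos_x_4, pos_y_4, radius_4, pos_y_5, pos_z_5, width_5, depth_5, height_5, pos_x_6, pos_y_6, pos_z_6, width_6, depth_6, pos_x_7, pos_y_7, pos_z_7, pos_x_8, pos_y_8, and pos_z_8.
pos_x_1 = 7; pos_y_1 = 6; pos_z_1 = 12; width_1 = 3; depth_1 = 4; pos_x_2 = 14; pos_y_2 = 2; pos_z_2 = 5; height_2 = 5; pos_x_3 = 2; pos_y_3 = 1; pos_z_3 = 3; depth_3 = 4; height_3 = 6; pos_x_4 = 12; pos_y_4 = 8; radius_4 = 3; pos_y_5 = 9; pos_z_5 = 1; width_5 = 4; depth_5 = 4; height_5 = 7; pos_x_6 = 6; pos_y_6 = 1; pos_z_6 = 13; width_6 = 2; depth_6 = 5; pos_x_7 = 15; pos_y_7 = 6; pos_z_7 = 6; pos_x_8 = 7; pos_y_8 = 2; pos_z_8 = 8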